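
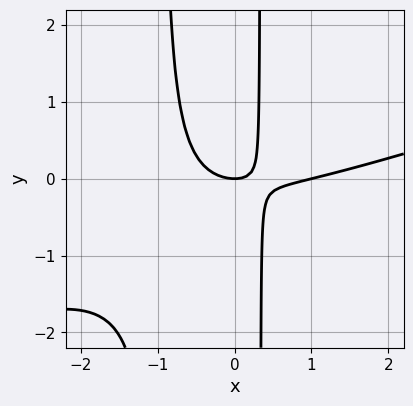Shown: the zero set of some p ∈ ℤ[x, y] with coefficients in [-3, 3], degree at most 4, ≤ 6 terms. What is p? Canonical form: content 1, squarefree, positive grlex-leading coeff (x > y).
x^3 - 3*x^2*y - x^2 - 2*x*y + y

First, degree: a generic line meets the curve in up to 3 points, so deg p = 3.
Then, against the integer gridlines: the x-axis gridline crossings are at x ∈ {0, 1}; one y-axis crossing is at y = 0.
Finally, assembling these constraints gives the stated polynomial.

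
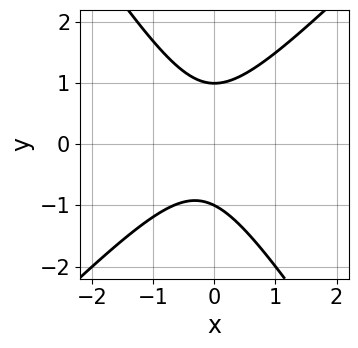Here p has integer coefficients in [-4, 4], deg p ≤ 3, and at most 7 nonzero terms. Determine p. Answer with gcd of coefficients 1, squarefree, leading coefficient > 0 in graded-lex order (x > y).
deg p = 2.
From the axis intercepts and sections: among the integer gridlines, it crosses the y-axis at y ∈ {-1, 1}; the curve avoids every integer x-axis point in the box.
The integer polynomial consistent with all of this is the stated p.

3*x^2 - x*y - 2*y^2 + x + 2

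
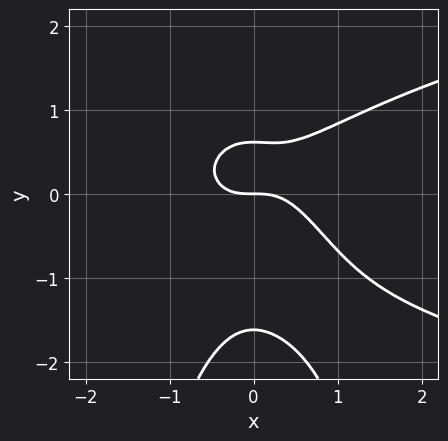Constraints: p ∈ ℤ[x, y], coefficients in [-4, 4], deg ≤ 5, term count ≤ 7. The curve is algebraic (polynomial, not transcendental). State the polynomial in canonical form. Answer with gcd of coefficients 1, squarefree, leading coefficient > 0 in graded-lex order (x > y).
1. deg p = 4. A generic line meets the curve in up to 4 points.
2. Observable constraints: one y-axis crossing is at y = 0; one x-axis crossing is at x = 0.
3. These observations pin down the coefficients.

3*x^2*y^2 - 3*x^3 + 2*y^3 + 2*y^2 - 2*y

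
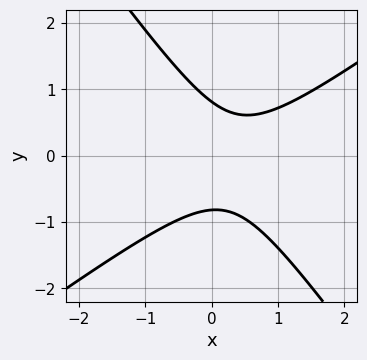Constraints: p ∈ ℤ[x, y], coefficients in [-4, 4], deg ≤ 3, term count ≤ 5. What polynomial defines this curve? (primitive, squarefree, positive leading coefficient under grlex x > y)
1. deg p = 2. A generic line meets the curve in up to 2 points.
2. From the visible intercepts: the curve avoids every integer x-axis point in the box.
3. Putting this together gives p.

3*x^2 - 2*x*y - 3*y^2 - 2*x + 2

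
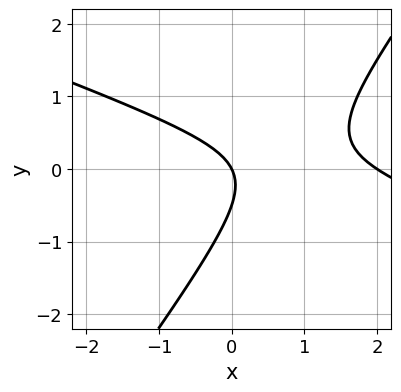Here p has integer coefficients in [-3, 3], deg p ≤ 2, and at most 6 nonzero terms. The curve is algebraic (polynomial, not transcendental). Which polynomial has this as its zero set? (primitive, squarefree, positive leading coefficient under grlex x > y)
First, the degree is 2 — a generic line meets the curve in up to 2 points.
Then, checking where it meets the axes: the x-axis gridline crossings are at x ∈ {0, 2}; one y-axis crossing is at y = 0.
Finally, together with the visible shape, these determine p as stated.

x^2 + 2*x*y - 2*y^2 - 2*x - y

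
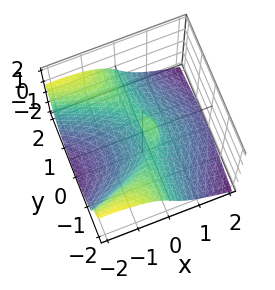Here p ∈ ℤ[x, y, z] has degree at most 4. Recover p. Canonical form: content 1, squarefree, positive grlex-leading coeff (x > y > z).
2*x*y^2 + y^2*z + 2*z^3 + 2*x^2 - x

First, deg p = 3.
Next, observable constraints: the visible y-axis segment lies entirely on the surface; it meets the z-axis at z = 0 (among the integer gridlines).
Finally, assembling these constraints gives the stated polynomial.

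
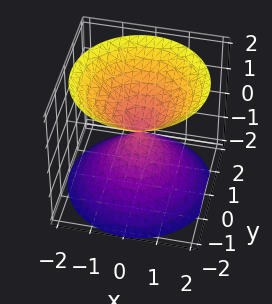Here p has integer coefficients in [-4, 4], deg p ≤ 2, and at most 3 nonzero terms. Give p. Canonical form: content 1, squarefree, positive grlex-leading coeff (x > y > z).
(a) I count 2 distinct pieces. Treating them together as one polynomial.
(b) Degree: a double cone through the origin; a quadric, so deg p = 2.
(c) By symmetry, the surface is invariant under rotation about z: p = q(x² + y², z); it's symmetric under z → −z, forcing even powers of z.
(d) From the visible intercepts: it crosses the z-axis at the gridline z = 0; it crosses the y-axis at the gridline y = 0; one x-axis crossing is at x = 0; a circular section at z = 1 has radius exactly 1.
(e) Putting this together gives p.

x^2 + y^2 - z^2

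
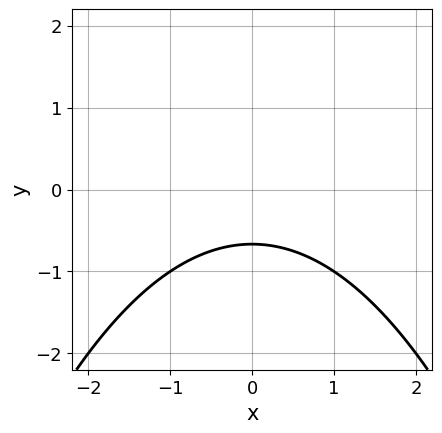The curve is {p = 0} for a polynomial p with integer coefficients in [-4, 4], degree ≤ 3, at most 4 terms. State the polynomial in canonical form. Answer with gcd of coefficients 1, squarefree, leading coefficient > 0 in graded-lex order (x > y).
1. Degree: the shape is more complex than any degree-1 curve, so deg p = 2.
2. Symmetries: it's symmetric under x → −x, forcing even powers of x.
3. From the visible intercepts: the curve avoids every integer x-axis point in the box.
4. The integer polynomial consistent with all of this is the stated p.

x^2 + 3*y + 2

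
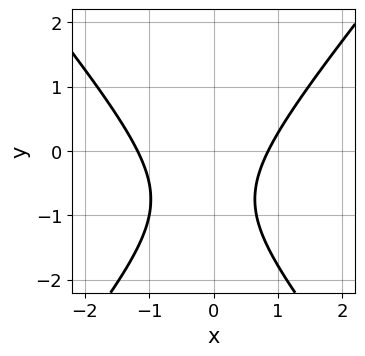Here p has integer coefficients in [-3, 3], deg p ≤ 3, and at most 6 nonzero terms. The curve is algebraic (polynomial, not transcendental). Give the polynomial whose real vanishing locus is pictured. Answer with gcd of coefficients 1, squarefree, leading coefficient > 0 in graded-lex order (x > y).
1. The degree is 2 — no degree-1 curve has this shape.
2. Observable constraints: the curve avoids every integer y-axis point in the box.
3. Putting this together gives p.

3*x^2 - 2*y^2 + x - 3*y - 3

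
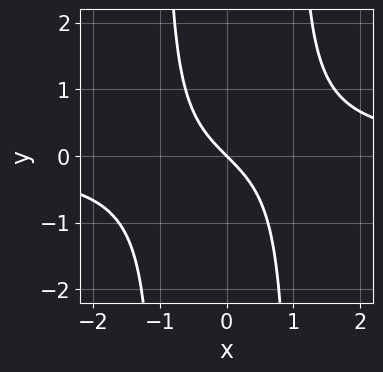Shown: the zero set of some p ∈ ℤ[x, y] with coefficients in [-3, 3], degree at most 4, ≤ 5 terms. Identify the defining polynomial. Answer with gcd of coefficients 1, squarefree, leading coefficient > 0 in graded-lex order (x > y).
First, degree: a generic line meets the curve in up to 3 points, so deg p = 3.
Next, observable constraints: it crosses the y-axis at the gridline y = 0; it meets the x-axis at x = 0 (among the integer gridlines).
Finally, the integer polynomial consistent with all of this is the stated p.

x^2*y - x - y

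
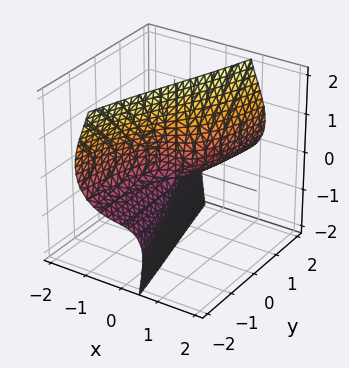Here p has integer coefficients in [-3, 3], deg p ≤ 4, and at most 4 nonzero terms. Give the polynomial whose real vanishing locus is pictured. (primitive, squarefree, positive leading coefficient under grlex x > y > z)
2*x^3 + 3*x*z^2 - 2*y*z - y

Degree: a generic line meets the surface in up to 3 points, so deg p = 3.
Observable constraints: it meets the x-axis at x = 0 (among the integer gridlines); every point of the z-axis in the box is on the surface.
Solving for integer coefficients yields p as stated.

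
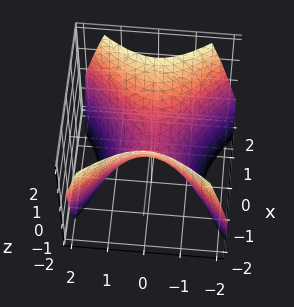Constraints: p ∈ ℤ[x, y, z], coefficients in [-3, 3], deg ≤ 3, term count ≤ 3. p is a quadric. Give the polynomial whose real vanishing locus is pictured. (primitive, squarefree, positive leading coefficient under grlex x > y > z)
(a) Degree: a hyperbolic paraboloid; a quadric, so deg p = 2.
(b) Symmetries: mirror symmetry x ↦ −x ⇒ only even powers of x; it's symmetric under y → −y, forcing even powers of y.
(c) Checking where it meets the axes: one y-axis crossing is at y = 0; it crosses the x-axis at the gridline x = 0; it meets the z-axis at z = 0 (among the integer gridlines).
(d) The integer polynomial consistent with all of this is the stated p.

x^2 - y^2 - z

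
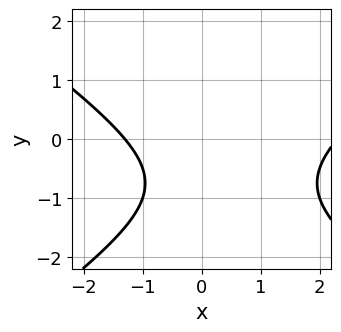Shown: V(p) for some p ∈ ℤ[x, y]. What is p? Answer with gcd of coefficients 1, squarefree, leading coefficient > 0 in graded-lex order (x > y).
x^2 - 2*y^2 - x - 3*y - 3

deg p = 2.
Against the integer gridlines: it misses every integer gridline on the y-axis.
The integer polynomial consistent with all of this is the stated p.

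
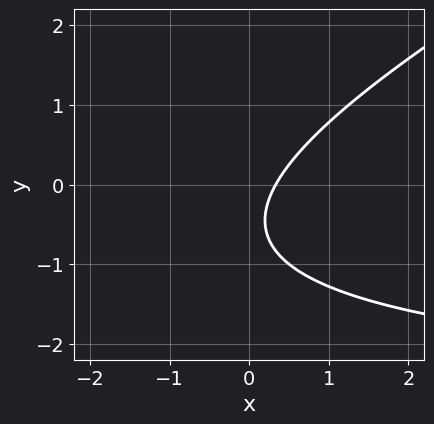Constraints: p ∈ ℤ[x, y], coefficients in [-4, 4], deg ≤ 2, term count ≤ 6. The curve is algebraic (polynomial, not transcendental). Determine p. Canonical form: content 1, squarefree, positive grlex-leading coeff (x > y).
deg p = 2. No degree-1 curve has this shape.
Observable constraints: it misses every integer gridline on the y-axis.
The integer polynomial consistent with all of this is the stated p.

x*y - 2*y^2 + 3*x - 2*y - 1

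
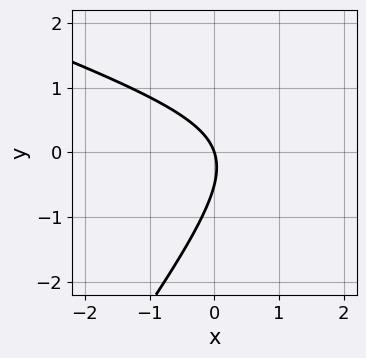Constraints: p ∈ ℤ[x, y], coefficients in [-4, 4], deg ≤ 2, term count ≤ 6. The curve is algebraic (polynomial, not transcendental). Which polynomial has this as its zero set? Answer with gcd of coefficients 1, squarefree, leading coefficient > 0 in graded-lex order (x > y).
x^2 + 2*x*y - 2*y^2 - 3*x - y

deg p = 2.
From the visible intercepts: it crosses the y-axis at the gridline y = 0; it meets the x-axis at x = 0 (among the integer gridlines).
These observations pin down the coefficients.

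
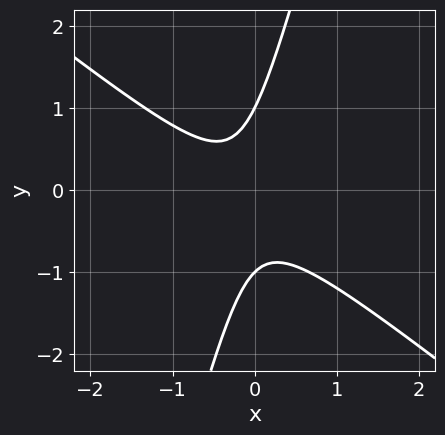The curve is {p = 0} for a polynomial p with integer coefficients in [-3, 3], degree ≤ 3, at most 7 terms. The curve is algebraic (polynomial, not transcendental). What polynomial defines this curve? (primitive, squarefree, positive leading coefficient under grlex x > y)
1. The degree is 2 — the shape is more complex than any degree-1 curve.
2. Reading off the gridlines: it misses every integer gridline on the x-axis; among the integer gridlines, it crosses the y-axis at y ∈ {-1, 1}.
3. Fitting integer coefficients to these (and the overall shape) gives p.

3*x^2 + 3*x*y - y^2 + x + 1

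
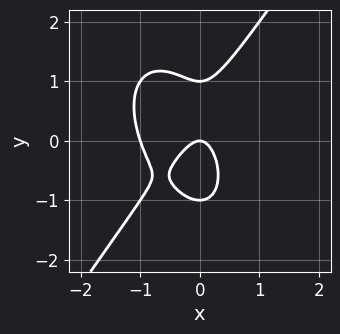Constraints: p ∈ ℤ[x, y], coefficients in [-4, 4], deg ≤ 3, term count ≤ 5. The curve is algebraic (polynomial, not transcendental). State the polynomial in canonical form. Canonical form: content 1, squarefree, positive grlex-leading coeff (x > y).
3*x^3 - y^3 + 3*x^2 + y

1. The degree is 3 — the shape is more complex than any degree-2 curve.
2. Reading off the gridlines: the y-axis gridline crossings are at y ∈ {-1, 0, 1}; the x-axis gridline crossings are at x ∈ {-1, 0}.
3. Fitting integer coefficients to these (and the overall shape) gives p.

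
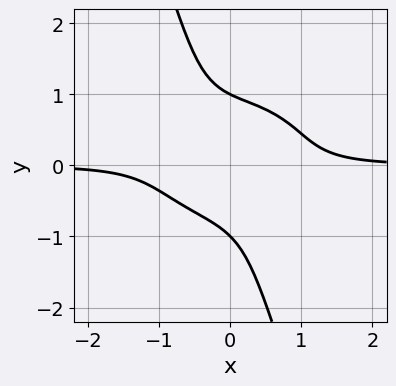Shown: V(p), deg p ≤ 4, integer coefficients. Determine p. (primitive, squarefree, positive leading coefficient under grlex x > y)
2*x^3*y + 3*x*y^3 + y^4 - x*y^2 - 1

First, the degree is 4 — the shape is more complex than any degree-3 curve.
Next, checking where it meets the axes: it misses every integer gridline on the x-axis; the y-axis gridline crossings are at y ∈ {-1, 1}.
Finally, solving for integer coefficients yields p as stated.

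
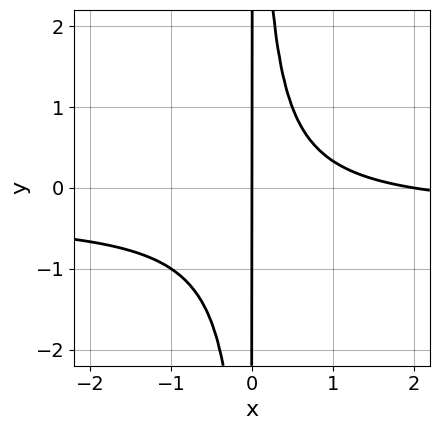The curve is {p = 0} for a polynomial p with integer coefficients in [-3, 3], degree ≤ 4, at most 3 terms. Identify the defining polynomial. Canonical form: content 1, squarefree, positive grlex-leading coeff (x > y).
3*x^2*y + x^2 - 2*x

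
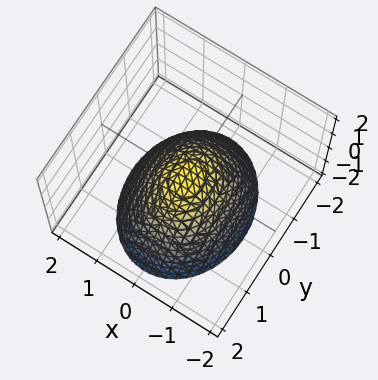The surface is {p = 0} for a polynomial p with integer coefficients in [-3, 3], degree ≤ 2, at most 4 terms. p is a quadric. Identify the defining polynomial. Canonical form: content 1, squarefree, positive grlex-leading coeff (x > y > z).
3*x^2 + 2*y^2 + 3*z

1. The degree is 2 — a single bowl opening along one axis; a quadric.
2. Symmetries: the y ↦ −y reflection is a symmetry, so y appears only in even powers; it's symmetric under x → −x, forcing even powers of x.
3. From the axis intercepts and sections: it crosses the y-axis at the gridline y = 0; one z-axis crossing is at z = 0; one x-axis crossing is at x = 0.
4. The integer polynomial consistent with all of this is the stated p.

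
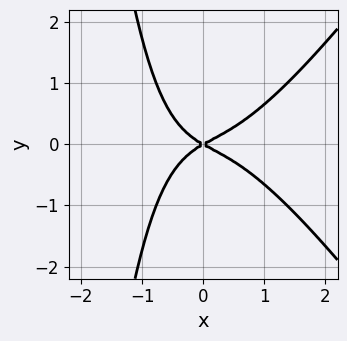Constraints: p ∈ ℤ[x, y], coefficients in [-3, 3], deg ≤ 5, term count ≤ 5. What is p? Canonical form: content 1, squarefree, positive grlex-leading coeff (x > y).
Degree: the shape is more complex than any degree-3 curve, so deg p = 4.
Symmetries: mirror symmetry y ↦ −y ⇒ only even powers of y.
Against the integer gridlines: it crosses the x-axis at the gridline x = 0; it meets the y-axis at y = 0 (among the integer gridlines).
Assembling these constraints gives the stated polynomial.

2*x^4 - x^2*y^2 - 3*x*y^2 + x^2 - 3*y^2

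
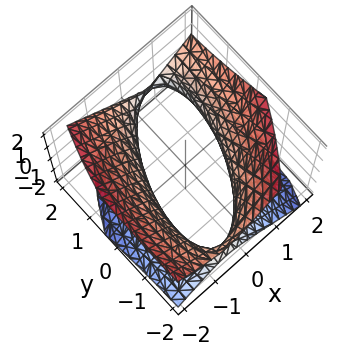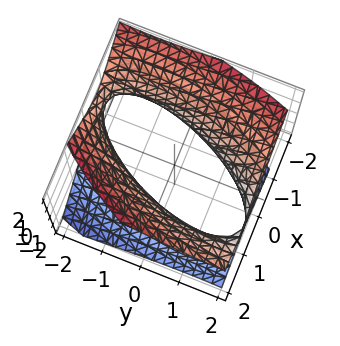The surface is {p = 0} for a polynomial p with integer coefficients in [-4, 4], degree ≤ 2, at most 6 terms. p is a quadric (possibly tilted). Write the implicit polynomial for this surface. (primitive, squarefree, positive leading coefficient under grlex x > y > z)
3*x^2 - 2*x*y + y^2 - y*z - 3*z^2 - 3

First, degree: no degree-1 surface has this shape, so deg p = 2.
Next, against the integer gridlines: among the integer gridlines, it crosses the x-axis at x ∈ {-1, 1}; it misses every integer gridline on the z-axis.
Finally, fitting integer coefficients to these (and the overall shape) gives p.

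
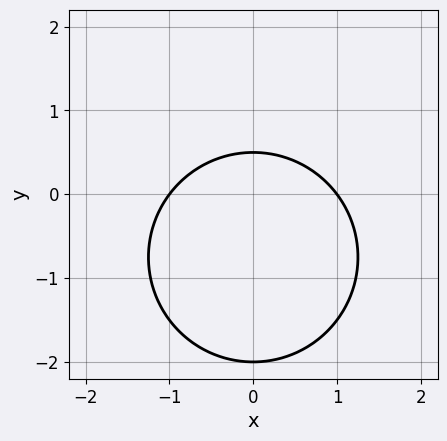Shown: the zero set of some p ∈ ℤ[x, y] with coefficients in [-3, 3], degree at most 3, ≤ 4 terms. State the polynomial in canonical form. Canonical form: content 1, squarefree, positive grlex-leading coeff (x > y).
2*x^2 + 2*y^2 + 3*y - 2

First, deg p = 2.
Then, symmetries: mirror symmetry x ↦ −x ⇒ only even powers of x.
Then, reading off the gridlines: it crosses the y-axis at the gridline y = -2; the x-axis gridline crossings are at x ∈ {-1, 1}.
Finally, putting this together gives p.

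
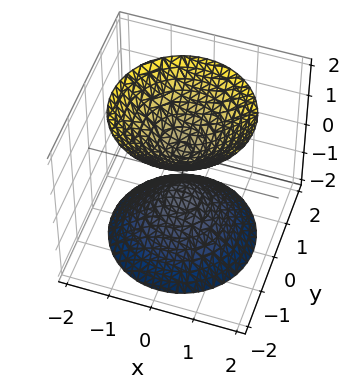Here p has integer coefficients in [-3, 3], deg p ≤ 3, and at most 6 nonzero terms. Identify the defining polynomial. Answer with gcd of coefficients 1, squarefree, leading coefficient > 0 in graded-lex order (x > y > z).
3*x^2 + 3*y^2 - 2*z^2 + 1

First, the picture has 2 separate pieces. They look like related sheets of one shape, so recover p as a whole.
Next, degree: no degree-1 surface has this shape, so deg p = 2.
Next, by symmetry, the surface is invariant under rotation about z: p = q(x² + y², z).
Then, reading off the gridlines: no y-intercept at any integer in the box; it misses every integer gridline on the x-axis; a circular section at z = 1 has radius between 0 and 1.
Finally, putting this together gives p.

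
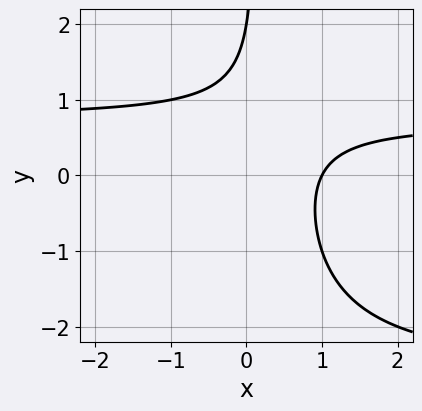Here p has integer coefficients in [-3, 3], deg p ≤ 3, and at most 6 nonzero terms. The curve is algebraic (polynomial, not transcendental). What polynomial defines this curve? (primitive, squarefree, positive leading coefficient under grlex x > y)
x*y^2 + 2*x*y - 2*x - y + 2

The degree is 3 — the shape is more complex than any degree-2 curve.
Reading off the gridlines: it meets the y-axis at y = 2 (among the integer gridlines); one x-axis crossing is at x = 1.
Together with the visible shape, these determine p as stated.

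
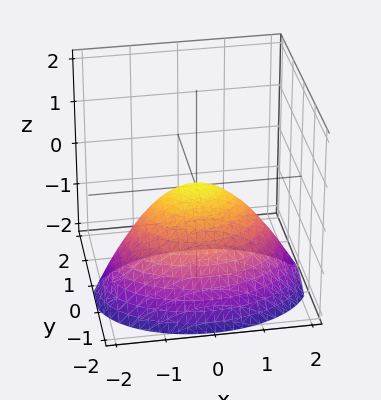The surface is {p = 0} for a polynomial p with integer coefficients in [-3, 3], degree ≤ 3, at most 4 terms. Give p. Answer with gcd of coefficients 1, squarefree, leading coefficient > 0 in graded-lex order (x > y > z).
First, degree: the shape is more complex than any degree-1 surface, so deg p = 2.
Next, from the visible intercepts: it meets the y-axis at y = 0 (among the integer gridlines); it meets the z-axis at z = 0 (among the integer gridlines); one x-axis crossing is at x = 0.
Finally, matching integer coefficients to the picture gives p.

x^2 + 2*y^2 - y*z + 2*z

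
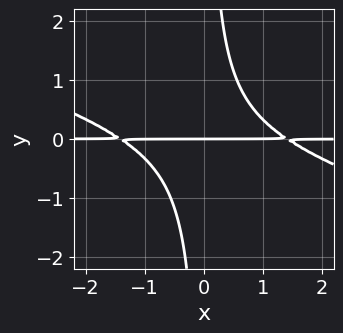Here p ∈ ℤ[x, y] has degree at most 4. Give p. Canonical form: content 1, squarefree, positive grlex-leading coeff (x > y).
x^2*y + 3*x*y^2 - 2*y

First, the degree is 3 — a generic line meets the curve in up to 3 points.
Then, from the axis intercepts and sections: one y-axis crossing is at y = 0; every point of the x-axis in the box is on the curve.
Finally, fitting integer coefficients to these (and the overall shape) gives p.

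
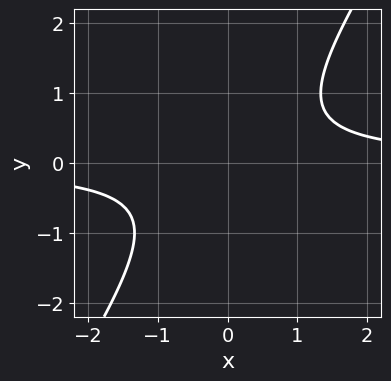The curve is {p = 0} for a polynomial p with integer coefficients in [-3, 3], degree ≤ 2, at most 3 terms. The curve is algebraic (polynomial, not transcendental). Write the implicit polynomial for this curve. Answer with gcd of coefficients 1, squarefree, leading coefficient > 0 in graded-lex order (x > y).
3*x*y - 2*y^2 - 2

(a) Degree: a generic line meets the curve in up to 2 points, so deg p = 2.
(b) Checking where it meets the axes: no x-intercept at any integer in the box; no y-intercept at any integer in the box.
(c) These observations pin down the coefficients.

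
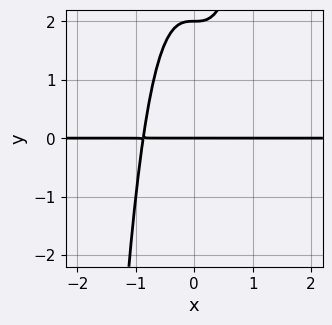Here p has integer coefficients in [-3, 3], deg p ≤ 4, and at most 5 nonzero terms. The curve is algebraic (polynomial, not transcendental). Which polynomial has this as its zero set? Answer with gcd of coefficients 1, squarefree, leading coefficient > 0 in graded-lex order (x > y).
3*x^3*y - y^2 + 2*y

(a) Degree: the shape is more complex than any degree-3 curve, so deg p = 4.
(b) From the axis intercepts and sections: the visible x-axis segment lies entirely on the curve; the y-axis gridline crossings are at y ∈ {0, 2}.
(c) These observations pin down the coefficients.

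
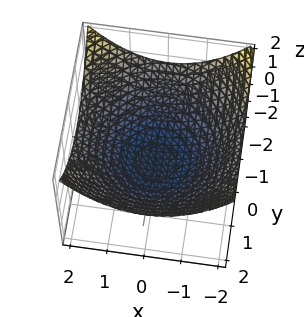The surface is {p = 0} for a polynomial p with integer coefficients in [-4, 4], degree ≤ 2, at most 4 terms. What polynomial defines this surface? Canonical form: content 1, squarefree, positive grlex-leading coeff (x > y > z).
(a) deg p = 2. No degree-1 surface has this shape.
(b) Symmetries: rotational symmetry about the z-axis ⇒ p depends on x, y only through x² + y².
(c) Checking where it meets the axes: a circular section at z = 0 has radius between 1 and 2; it meets the z-axis at z = -1 (among the integer gridlines).
(d) Fitting integer coefficients to these (and the overall shape) gives p.

x^2 + y^2 - 3*z - 3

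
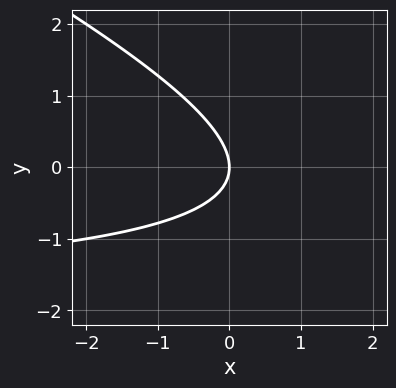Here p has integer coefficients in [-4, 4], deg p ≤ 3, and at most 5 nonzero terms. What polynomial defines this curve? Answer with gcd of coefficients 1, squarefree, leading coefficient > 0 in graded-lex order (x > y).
Degree: no degree-1 curve has this shape, so deg p = 2.
Reading off the gridlines: it crosses the y-axis at the gridline y = 0; it crosses the x-axis at the gridline x = 0.
Fitting integer coefficients to these (and the overall shape) gives p.

x*y + 2*y^2 + 2*x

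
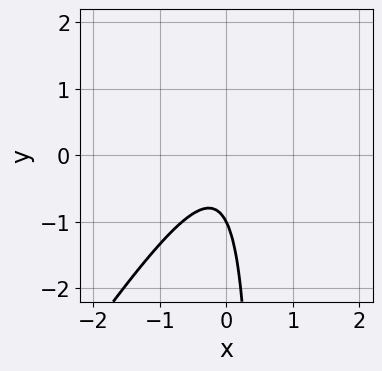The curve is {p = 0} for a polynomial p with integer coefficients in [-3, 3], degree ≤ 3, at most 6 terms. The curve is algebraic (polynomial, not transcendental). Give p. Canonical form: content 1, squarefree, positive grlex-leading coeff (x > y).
1. The degree is 2 — no degree-1 curve has this shape.
2. From the visible intercepts: no x-intercept at any integer in the box; one y-axis crossing is at y = -1.
3. The integer polynomial consistent with all of this is the stated p.

3*x^2 - 2*x*y + y + 1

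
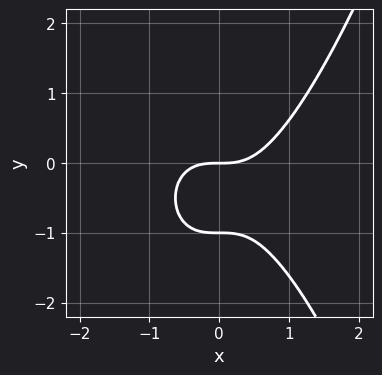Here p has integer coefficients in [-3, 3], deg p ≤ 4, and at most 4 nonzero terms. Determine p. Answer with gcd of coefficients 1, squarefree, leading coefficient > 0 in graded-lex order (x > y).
x^3 - y^2 - y

1. The degree is 3 — no degree-2 curve has this shape.
2. From the axis intercepts and sections: the y-axis gridline crossings are at y ∈ {-1, 0}; it crosses the x-axis at the gridline x = 0.
3. Together with the visible shape, these determine p as stated.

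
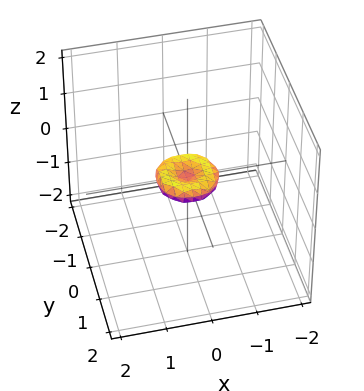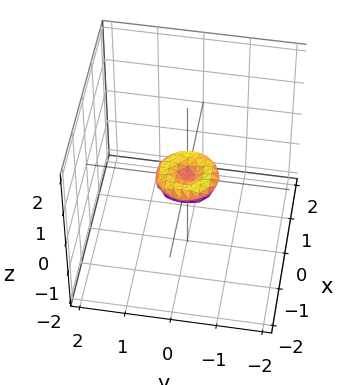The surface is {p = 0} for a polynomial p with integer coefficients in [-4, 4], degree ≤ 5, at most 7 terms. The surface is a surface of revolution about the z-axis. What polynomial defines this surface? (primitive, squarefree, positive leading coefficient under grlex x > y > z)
2*x^4 + 4*x^2*y^2 + 2*y^4 - x^2 - y^2 + 3*z^2

deg p = 4. The shape is more complex than any degree-3 surface.
Symmetries: rotational symmetry about the z-axis ⇒ p depends on x, y only through x² + y².
Reading off the gridlines: it crosses the z-axis at the gridline z = 0; a circular section at z = 0 has radius between 0 and 1; it crosses the y-axis at the gridline y = 0; it crosses the x-axis at the gridline x = 0.
Solving for integer coefficients yields p as stated.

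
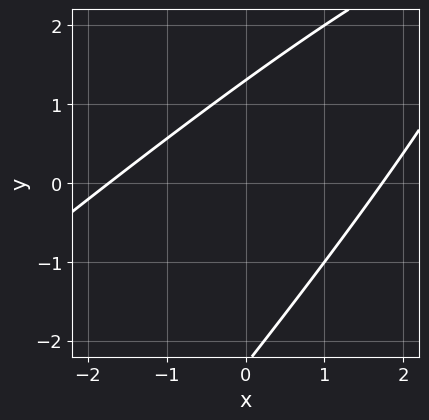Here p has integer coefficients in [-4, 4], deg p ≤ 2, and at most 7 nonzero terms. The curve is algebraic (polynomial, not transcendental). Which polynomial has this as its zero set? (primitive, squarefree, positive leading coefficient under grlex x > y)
x^2 - 2*x*y + y^2 + y - 3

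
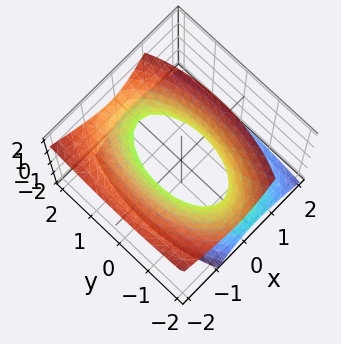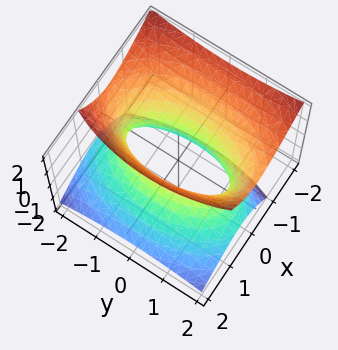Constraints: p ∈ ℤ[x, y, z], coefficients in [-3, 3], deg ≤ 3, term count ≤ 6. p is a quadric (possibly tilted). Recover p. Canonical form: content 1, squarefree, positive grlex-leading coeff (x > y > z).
3*x^2 + 2*x*z + y^2 - 2*z^2 - 2

Degree: no degree-1 surface has this shape, so deg p = 2.
Checking where it meets the axes: no z-intercept at any integer in the box.
Solving for integer coefficients yields p as stated.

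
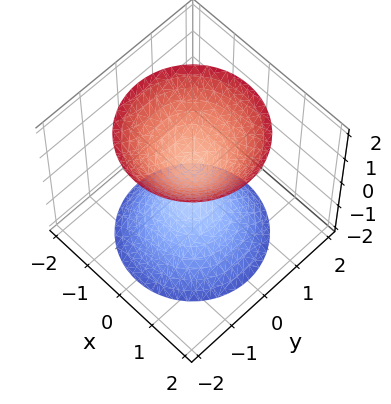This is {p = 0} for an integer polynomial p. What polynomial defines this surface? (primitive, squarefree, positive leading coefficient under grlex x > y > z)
3*x^2 + 3*y^2 - 2*z^2 + 1

First, the picture has 2 separate pieces. They look like related sheets of one shape, so recover p as a whole.
Then, deg p = 2. No degree-1 surface has this shape.
Next, symmetries: the surface is invariant under rotation about z: p = q(x² + y², z).
Next, checking where it meets the axes: a circular section at z = -1 has radius between 0 and 1; no x-intercept at any integer in the box; no y-intercept at any integer in the box.
Finally, solving for integer coefficients yields p as stated.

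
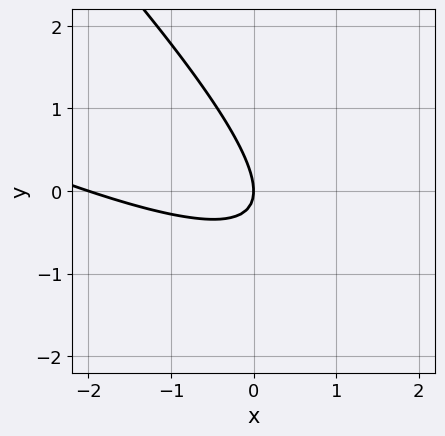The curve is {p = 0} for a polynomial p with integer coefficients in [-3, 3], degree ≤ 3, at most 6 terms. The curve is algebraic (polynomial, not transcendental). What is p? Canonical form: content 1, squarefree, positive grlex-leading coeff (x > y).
x^2 + 3*x*y + 2*y^2 + 2*x

Degree: no degree-1 curve has this shape, so deg p = 2.
Against the integer gridlines: it meets the y-axis at y = 0 (among the integer gridlines); among the integer gridlines, it crosses the x-axis at x ∈ {-2, 0}.
Fitting integer coefficients to these (and the overall shape) gives p.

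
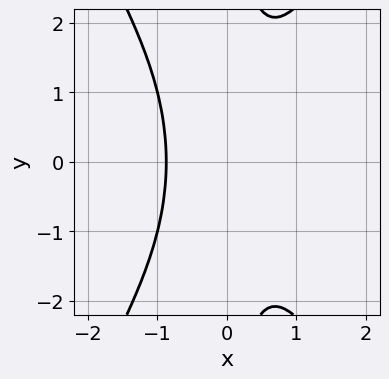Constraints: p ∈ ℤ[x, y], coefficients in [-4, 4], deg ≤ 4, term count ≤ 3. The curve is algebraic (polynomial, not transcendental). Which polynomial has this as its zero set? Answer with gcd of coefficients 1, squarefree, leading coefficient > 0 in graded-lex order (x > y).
1. deg p = 3. The shape is more complex than any degree-2 curve.
2. Symmetries: the y ↦ −y reflection is a symmetry, so y appears only in even powers.
3. From the visible intercepts: it misses every integer gridline on the y-axis.
4. Putting this together gives p.

3*x^3 - x*y^2 + 2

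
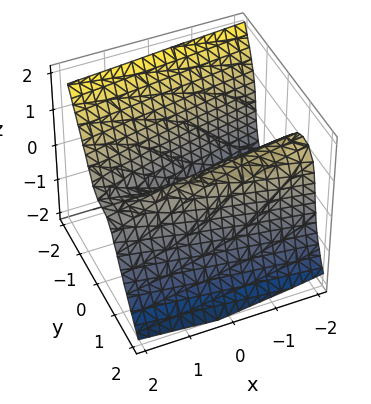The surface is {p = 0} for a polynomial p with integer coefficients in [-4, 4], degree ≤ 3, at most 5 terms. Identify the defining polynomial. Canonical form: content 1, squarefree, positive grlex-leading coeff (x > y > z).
2*y^3 + z^3 + x*y - 2*y + z

1. deg p = 3.
2. Checking where it meets the axes: the y-axis gridline crossings are at y ∈ {-1, 0, 1}; the visible x-axis segment lies entirely on the surface; it meets the z-axis at z = 0 (among the integer gridlines).
3. Matching integer coefficients to the picture gives p.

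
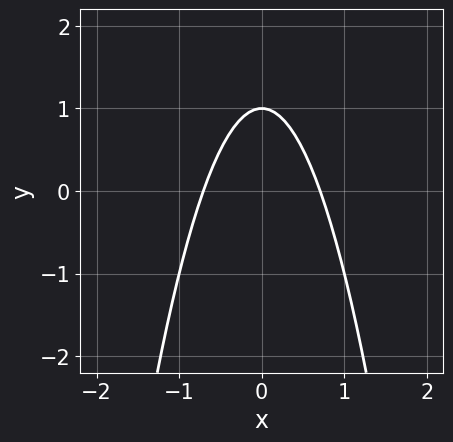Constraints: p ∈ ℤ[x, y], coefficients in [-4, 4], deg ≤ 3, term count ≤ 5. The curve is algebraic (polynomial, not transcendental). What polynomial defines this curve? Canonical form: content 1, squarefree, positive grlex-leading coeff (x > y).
2*x^2 + y - 1

(a) Degree: a generic line meets the curve in up to 2 points, so deg p = 2.
(b) Symmetries: mirror symmetry x ↦ −x ⇒ only even powers of x.
(c) From the axis intercepts and sections: it crosses the y-axis at the gridline y = 1.
(d) Matching integer coefficients to the picture gives p.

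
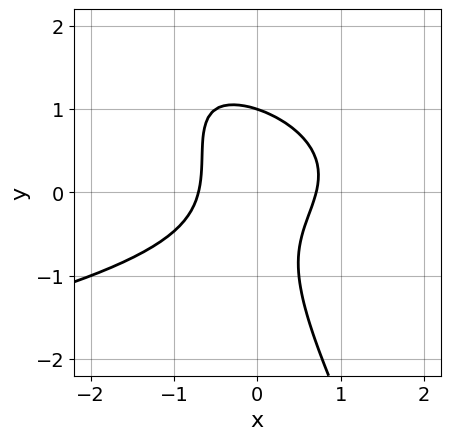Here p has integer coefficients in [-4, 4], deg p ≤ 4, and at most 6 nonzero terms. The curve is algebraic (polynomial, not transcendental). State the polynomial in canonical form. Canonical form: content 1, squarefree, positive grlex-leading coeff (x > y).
(a) Degree: the shape is more complex than any degree-2 curve, so deg p = 3.
(b) Against the integer gridlines: it crosses the y-axis at the gridline y = 1.
(c) Assembling these constraints gives the stated polynomial.

2*x*y^2 + y^3 + 2*x^2 - x*y - 1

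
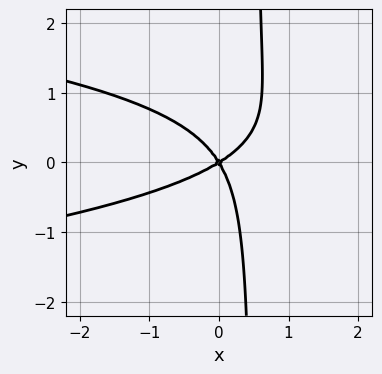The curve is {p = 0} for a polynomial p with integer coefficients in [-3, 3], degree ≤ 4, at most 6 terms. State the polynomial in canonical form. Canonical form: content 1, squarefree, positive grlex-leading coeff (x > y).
First, deg p = 3.
Next, checking where it meets the axes: one x-axis crossing is at x = 0; it meets the y-axis at y = 0 (among the integer gridlines).
Finally, solving for integer coefficients yields p as stated.

2*x*y^2 + x^2 - x*y - y^2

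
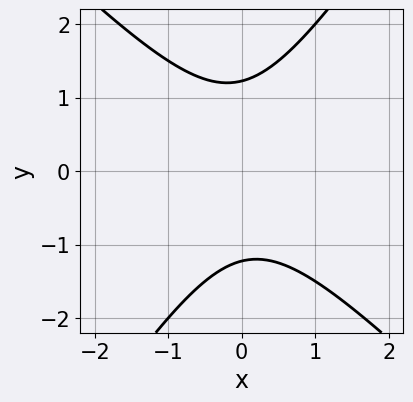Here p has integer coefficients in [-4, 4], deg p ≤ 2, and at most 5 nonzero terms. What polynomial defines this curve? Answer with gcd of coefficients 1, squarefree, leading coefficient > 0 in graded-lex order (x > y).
deg p = 2. A generic line meets the curve in up to 2 points.
Reading off the gridlines: the curve avoids every integer x-axis point in the box.
Solving for integer coefficients yields p as stated.

3*x^2 + x*y - 2*y^2 + 3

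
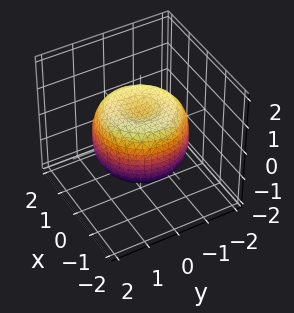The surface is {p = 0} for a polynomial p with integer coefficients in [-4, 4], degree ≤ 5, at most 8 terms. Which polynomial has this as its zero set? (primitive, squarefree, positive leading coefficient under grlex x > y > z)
(a) The degree is 4 — no degree-3 surface has this shape.
(b) Symmetries: the surface is invariant under rotation about z: p = q(x² + y², z).
(c) Against the integer gridlines: a circular section at z = 1 has radius between 0 and 1.
(d) Solving for integer coefficients yields p as stated.

2*x^4 + 4*x^2*y^2 + 2*y^4 - 3*x^2 - 3*y^2 + 3*z^2 - 2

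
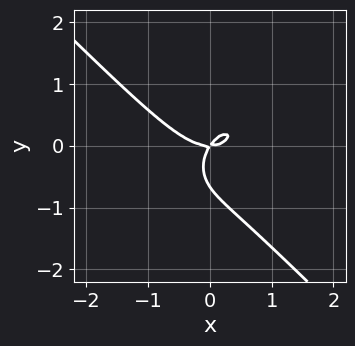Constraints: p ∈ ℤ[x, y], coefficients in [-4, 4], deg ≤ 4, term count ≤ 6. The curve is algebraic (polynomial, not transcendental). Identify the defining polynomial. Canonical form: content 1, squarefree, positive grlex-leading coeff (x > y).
3*x^3 + 3*y^3 - 3*x*y + 2*y^2

First, degree: a generic line meets the curve in up to 3 points, so deg p = 3.
Next, from the axis intercepts and sections: it crosses the x-axis at the gridline x = 0; it meets the y-axis at y = 0 (among the integer gridlines).
Finally, matching integer coefficients to the picture gives p.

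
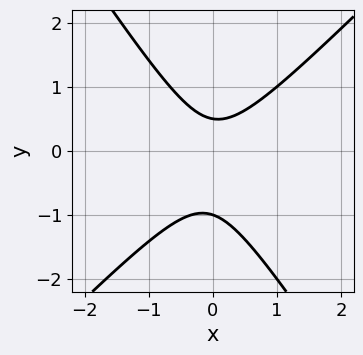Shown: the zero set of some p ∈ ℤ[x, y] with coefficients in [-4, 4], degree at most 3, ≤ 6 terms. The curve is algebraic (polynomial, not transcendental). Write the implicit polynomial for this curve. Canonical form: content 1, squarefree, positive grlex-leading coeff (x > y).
1. Degree: the shape is more complex than any degree-1 curve, so deg p = 2.
2. Checking where it meets the axes: it meets the y-axis at y = -1 (among the integer gridlines); it misses every integer gridline on the x-axis.
3. The integer polynomial consistent with all of this is the stated p.

3*x^2 - x*y - 2*y^2 - y + 1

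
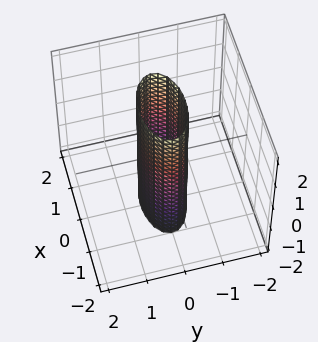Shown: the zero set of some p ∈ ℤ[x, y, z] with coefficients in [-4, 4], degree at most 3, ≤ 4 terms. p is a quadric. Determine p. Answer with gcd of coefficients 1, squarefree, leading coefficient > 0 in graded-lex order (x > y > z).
x^2 + 3*y^2 - 1

Degree: a cylinder; a quadric, so deg p = 2.
Symmetries: the z ↦ −z reflection is a symmetry, so z appears only in even powers; the x ↦ −x reflection is a symmetry, so x appears only in even powers; the y ↦ −y reflection is a symmetry, so y appears only in even powers.
From the visible intercepts: the x-axis gridline crossings are at x ∈ {-1, 1}; no z-intercept at any integer in the box.
Together with the visible shape, these determine p as stated.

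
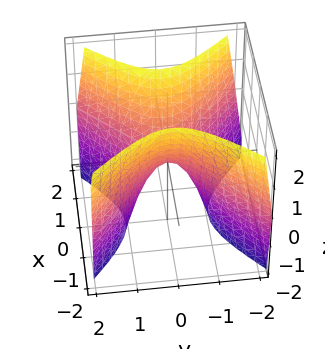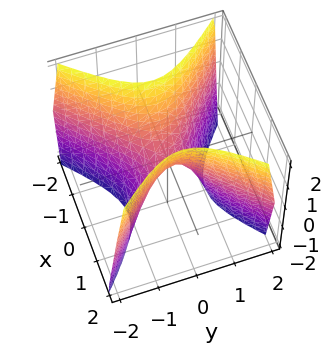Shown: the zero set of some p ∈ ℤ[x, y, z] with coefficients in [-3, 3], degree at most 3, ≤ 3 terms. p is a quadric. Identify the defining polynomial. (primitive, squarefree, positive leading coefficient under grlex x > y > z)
(a) Degree: a hyperbolic paraboloid; a quadric, so deg p = 2.
(b) Symmetries: mirror symmetry y ↦ −y ⇒ only even powers of y; the x ↦ −x reflection is a symmetry, so x appears only in even powers.
(c) From the visible intercepts: it meets the z-axis at z = 0 (among the integer gridlines); it crosses the y-axis at the gridline y = 0; one x-axis crossing is at x = 0.
(d) The integer polynomial consistent with all of this is the stated p.

2*x^2 - 2*y^2 - z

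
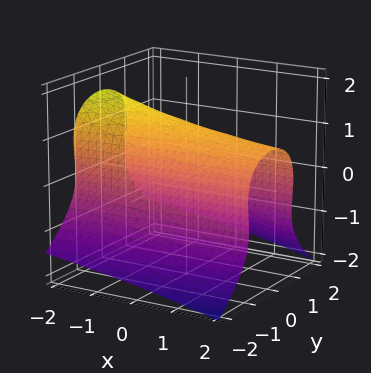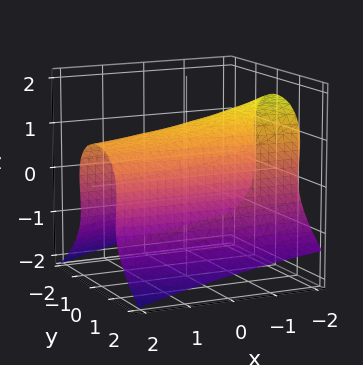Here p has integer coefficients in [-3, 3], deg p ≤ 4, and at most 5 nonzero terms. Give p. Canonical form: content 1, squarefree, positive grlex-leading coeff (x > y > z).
x*z^2 + 2*z^3 + 3*y^2 - 3

1. Degree: no degree-2 surface has this shape, so deg p = 3.
2. Checking where it meets the axes: the y-axis gridline crossings are at y ∈ {-1, 1}; the surface avoids every integer x-axis point in the box.
3. Solving for integer coefficients yields p as stated.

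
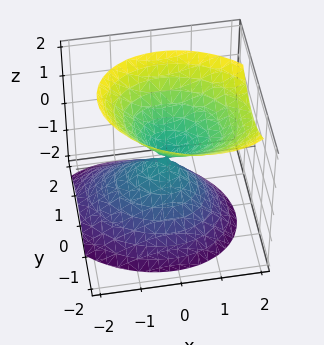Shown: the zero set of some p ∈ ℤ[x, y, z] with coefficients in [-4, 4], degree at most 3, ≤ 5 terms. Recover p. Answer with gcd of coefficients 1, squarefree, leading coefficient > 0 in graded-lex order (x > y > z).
2*x^2 + x*y - x*z + 3*y^2 - 2*z^2

1. There are 2 components. They look like related sheets of one shape, so recover p as a whole.
2. deg p = 2. The shape is more complex than any degree-1 surface.
3. Reading off the gridlines: it meets the y-axis at y = 0 (among the integer gridlines); one z-axis crossing is at z = 0; it crosses the x-axis at the gridline x = 0.
4. Together with the visible shape, these determine p as stated.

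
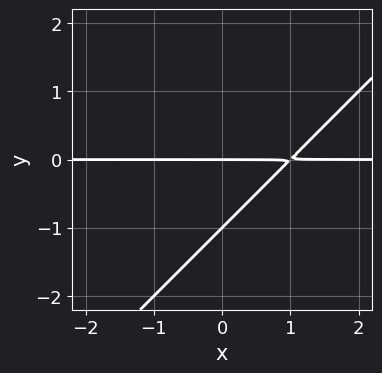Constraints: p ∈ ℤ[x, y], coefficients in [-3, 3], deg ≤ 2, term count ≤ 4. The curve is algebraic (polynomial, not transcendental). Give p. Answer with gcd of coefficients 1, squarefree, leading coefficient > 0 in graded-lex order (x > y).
x*y - y^2 - y

(a) The degree is 2 — a generic line meets the curve in up to 2 points.
(b) Observable constraints: every point of the x-axis in the box is on the curve; among the integer gridlines, it crosses the y-axis at y ∈ {-1, 0}.
(c) These observations pin down the coefficients.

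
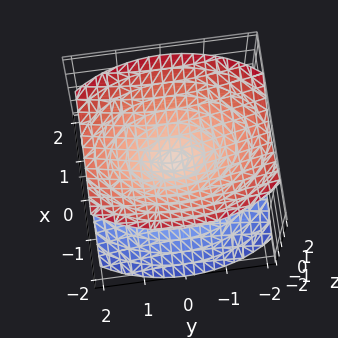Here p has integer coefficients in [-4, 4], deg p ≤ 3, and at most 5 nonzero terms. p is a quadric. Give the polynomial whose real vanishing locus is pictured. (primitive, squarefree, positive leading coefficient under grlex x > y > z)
2*x^2 + y^2 - 2*z^2

(a) There are 2 components.
(b) deg p = 2.
(c) Symmetries: the z ↦ −z reflection is a symmetry, so z appears only in even powers; mirror symmetry x ↦ −x ⇒ only even powers of x; it's symmetric under y → −y, forcing even powers of y.
(d) Observable constraints: it crosses the y-axis at the gridline y = 0; it crosses the z-axis at the gridline z = 0; it meets the x-axis at x = 0 (among the integer gridlines).
(e) Putting this together gives p.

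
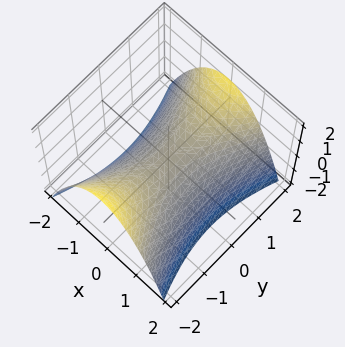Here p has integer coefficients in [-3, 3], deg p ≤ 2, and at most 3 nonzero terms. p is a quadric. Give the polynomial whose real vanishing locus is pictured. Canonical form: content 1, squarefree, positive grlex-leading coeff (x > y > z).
3*x^2 - y^2 + 3*z

First, degree: a saddle surface; a quadric, so deg p = 2.
Next, symmetries: mirror symmetry y ↦ −y ⇒ only even powers of y; the x ↦ −x reflection is a symmetry, so x appears only in even powers.
Next, from the axis intercepts and sections: it crosses the y-axis at the gridline y = 0; it meets the z-axis at z = 0 (among the integer gridlines).
Finally, matching integer coefficients to the picture gives p.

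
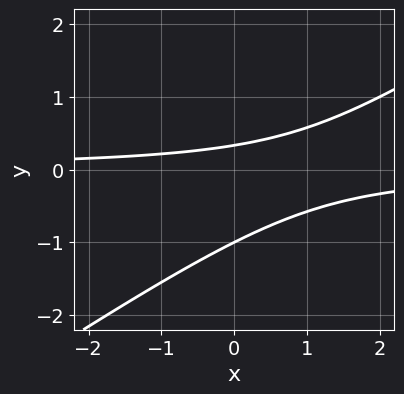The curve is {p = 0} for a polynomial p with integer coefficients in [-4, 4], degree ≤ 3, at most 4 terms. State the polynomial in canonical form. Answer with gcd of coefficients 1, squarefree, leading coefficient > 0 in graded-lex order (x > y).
1. The degree is 2 — no degree-1 curve has this shape.
2. Reading off the gridlines: no x-intercept at any integer in the box; one y-axis crossing is at y = -1.
3. Together with the visible shape, these determine p as stated.

2*x*y - 3*y^2 - 2*y + 1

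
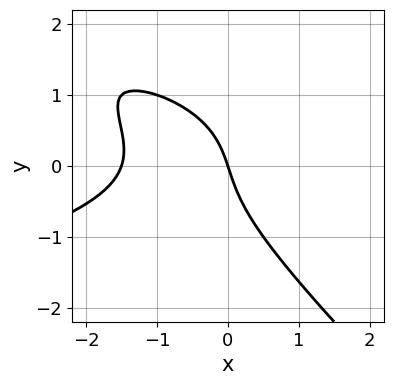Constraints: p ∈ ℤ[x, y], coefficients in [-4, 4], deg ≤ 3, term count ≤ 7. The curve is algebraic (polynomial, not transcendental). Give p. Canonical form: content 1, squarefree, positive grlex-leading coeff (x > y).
2*x*y^2 + 2*y^3 + 2*x^2 + 3*x + y

(a) The degree is 3 — a generic line meets the curve in up to 3 points.
(b) Reading off the gridlines: it crosses the y-axis at the gridline y = 0; it meets the x-axis at x = 0 (among the integer gridlines).
(c) Matching integer coefficients to the picture gives p.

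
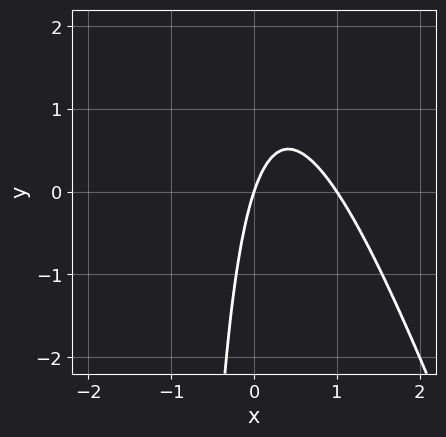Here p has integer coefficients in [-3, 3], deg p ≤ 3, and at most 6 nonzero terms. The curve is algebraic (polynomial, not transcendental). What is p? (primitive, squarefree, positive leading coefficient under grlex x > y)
First, deg p = 2.
Next, observable constraints: it meets the y-axis at y = 0 (among the integer gridlines); the x-axis gridline crossings are at x ∈ {0, 1}.
Finally, fitting integer coefficients to these (and the overall shape) gives p.

3*x^2 + x*y - 3*x + y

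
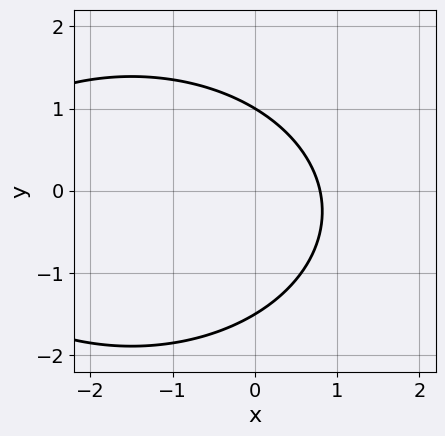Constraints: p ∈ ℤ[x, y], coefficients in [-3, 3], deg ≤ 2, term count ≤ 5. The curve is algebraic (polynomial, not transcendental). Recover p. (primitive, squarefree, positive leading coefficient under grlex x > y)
x^2 + 2*y^2 + 3*x + y - 3

First, deg p = 2. A generic line meets the curve in up to 2 points.
Then, checking where it meets the axes: it meets the y-axis at y = 1 (among the integer gridlines).
Finally, putting this together gives p.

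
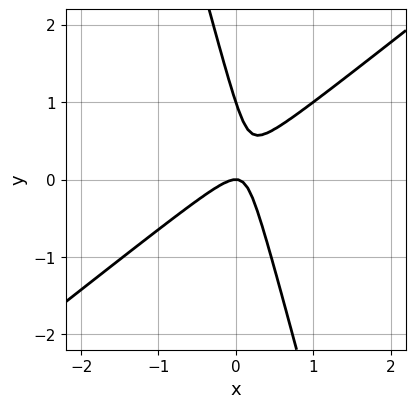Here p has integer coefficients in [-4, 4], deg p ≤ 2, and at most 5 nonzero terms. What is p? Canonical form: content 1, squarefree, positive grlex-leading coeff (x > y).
3*x^2 - 3*x*y - y^2 + y

First, degree: a generic line meets the curve in up to 2 points, so deg p = 2.
Next, checking where it meets the axes: the y-axis gridline crossings are at y ∈ {0, 1}; it meets the x-axis at x = 0 (among the integer gridlines).
Finally, these observations pin down the coefficients.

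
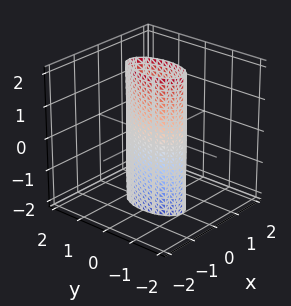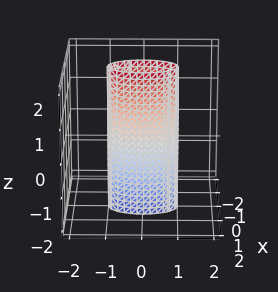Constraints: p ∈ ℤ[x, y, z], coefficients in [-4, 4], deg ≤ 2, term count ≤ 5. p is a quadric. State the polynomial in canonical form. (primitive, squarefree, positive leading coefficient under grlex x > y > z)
1. deg p = 2. Constant cross-section along one axis; a quadric.
2. Symmetries: it's symmetric under y → −y, forcing even powers of y; mirror symmetry x ↦ −x ⇒ only even powers of x; mirror symmetry z ↦ −z ⇒ only even powers of z.
3. From the visible intercepts: no z-intercept at any integer in the box; among the integer gridlines, it crosses the y-axis at y ∈ {-1, 1}.
4. Matching integer coefficients to the picture gives p.

3*x^2 + y^2 - 1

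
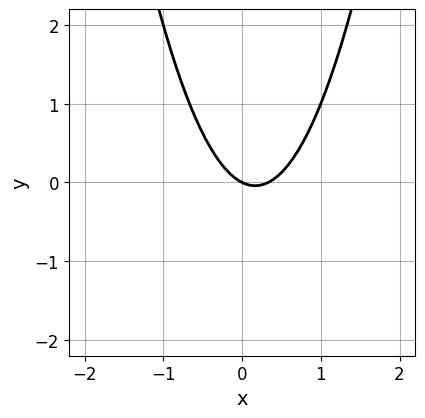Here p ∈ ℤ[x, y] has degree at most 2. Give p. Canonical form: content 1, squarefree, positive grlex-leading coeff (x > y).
3*x^2 - x - 2*y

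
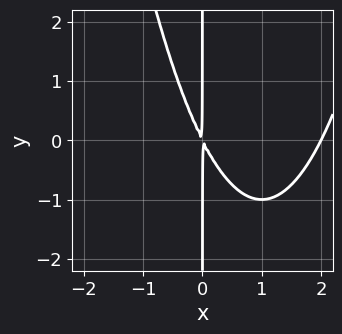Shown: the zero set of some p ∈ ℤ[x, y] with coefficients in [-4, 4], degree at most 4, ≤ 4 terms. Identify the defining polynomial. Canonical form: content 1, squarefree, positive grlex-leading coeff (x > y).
(a) The degree is 3 — a generic line meets the curve in up to 3 points.
(b) Reading off the gridlines: every point of the y-axis in the box is on the curve; one x-axis crossing is at x = 2.
(c) Together with the visible shape, these determine p as stated.

x^3 - 2*x^2 - x*y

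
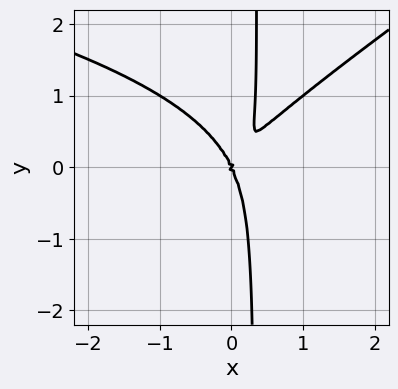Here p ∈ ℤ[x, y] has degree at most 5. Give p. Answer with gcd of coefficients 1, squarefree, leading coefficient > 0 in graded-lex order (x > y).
2*x^2*y^2 - 3*x*y^3 + 3*x^3 - 3*x^2*y + y^3

1. The degree is 4 — no degree-3 curve has this shape.
2. Reading off the gridlines: it meets the x-axis at x = 0 (among the integer gridlines); it crosses the y-axis at the gridline y = 0.
3. The integer polynomial consistent with all of this is the stated p.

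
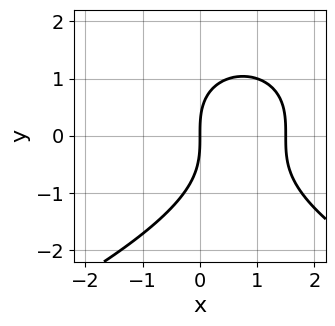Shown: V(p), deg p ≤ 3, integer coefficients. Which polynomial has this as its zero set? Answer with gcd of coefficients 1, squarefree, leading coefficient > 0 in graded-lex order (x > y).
1. deg p = 3.
2. Against the integer gridlines: it crosses the x-axis at the gridline x = 0; one y-axis crossing is at y = 0.
3. The integer polynomial consistent with all of this is the stated p.

y^3 + 2*x^2 - 3*x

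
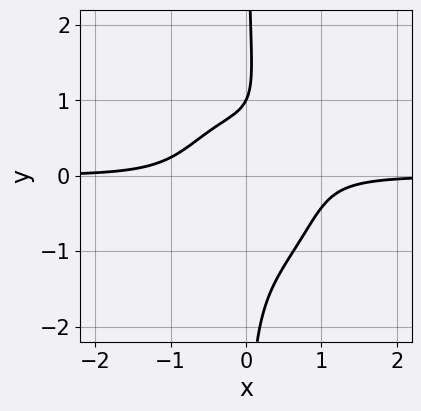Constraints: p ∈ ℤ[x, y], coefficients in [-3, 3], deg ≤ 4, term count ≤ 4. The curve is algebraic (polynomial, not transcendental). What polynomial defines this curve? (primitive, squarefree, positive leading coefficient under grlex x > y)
1. deg p = 4.
2. Against the integer gridlines: it meets the y-axis at y = 1 (among the integer gridlines); it misses every integer gridline on the x-axis.
3. Putting this together gives p.

3*x^3*y + 2*x*y^3 - y + 1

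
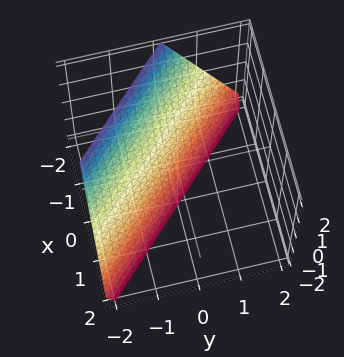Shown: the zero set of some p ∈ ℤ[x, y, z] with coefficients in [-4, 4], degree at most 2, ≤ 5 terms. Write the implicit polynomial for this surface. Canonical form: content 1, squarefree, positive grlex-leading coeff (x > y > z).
2*x + 2*y + z + 2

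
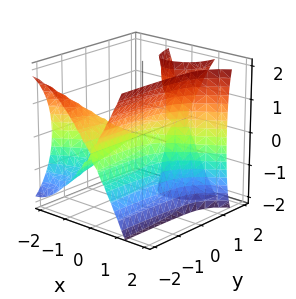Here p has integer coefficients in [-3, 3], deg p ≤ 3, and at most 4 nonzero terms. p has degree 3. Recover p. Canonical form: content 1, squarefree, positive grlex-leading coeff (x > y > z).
2*x^3 - 3*x^2*y + y*z^2 - z^2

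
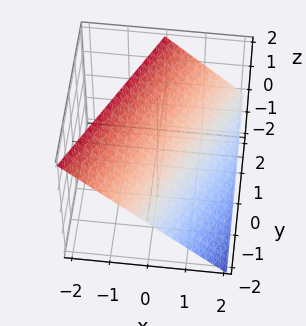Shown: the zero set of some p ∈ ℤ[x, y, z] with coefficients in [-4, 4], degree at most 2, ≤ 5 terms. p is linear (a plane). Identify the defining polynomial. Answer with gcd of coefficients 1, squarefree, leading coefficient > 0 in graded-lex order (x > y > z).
2*x - y + 2*z - 2

1. The degree is 1 — the surface is flat (a plane).
2. Against the integer gridlines: it crosses the y-axis at the gridline y = -2; one x-axis crossing is at x = 1; it crosses the z-axis at the gridline z = 1.
3. Fitting integer coefficients to these (and the overall shape) gives p.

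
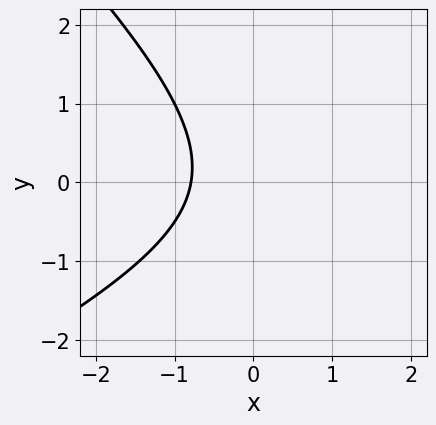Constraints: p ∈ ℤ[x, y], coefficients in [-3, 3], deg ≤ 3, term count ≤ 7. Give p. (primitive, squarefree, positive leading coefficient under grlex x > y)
x^2 - x*y - 2*y^2 - 3*x - 3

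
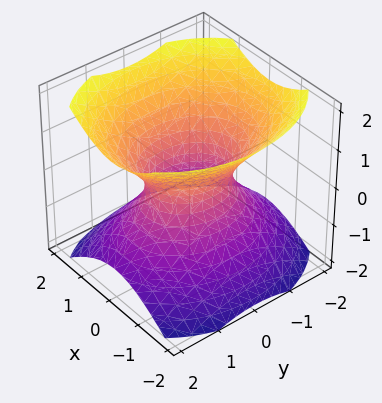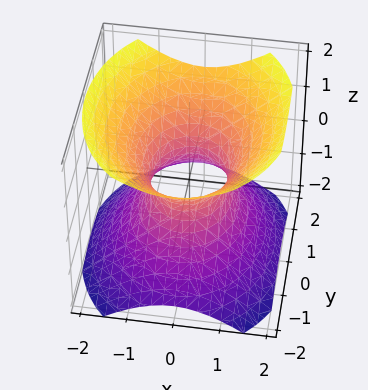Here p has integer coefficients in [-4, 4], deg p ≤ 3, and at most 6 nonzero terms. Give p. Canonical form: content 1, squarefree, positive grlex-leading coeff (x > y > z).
3*x^2 + 2*y^2 - 3*z^2 - 2

First, degree: one connected sheet with a waist; a quadric, so deg p = 2.
Next, symmetries: the y ↦ −y reflection is a symmetry, so y appears only in even powers; the x ↦ −x reflection is a symmetry, so x appears only in even powers; mirror symmetry z ↦ −z ⇒ only even powers of z.
Then, against the integer gridlines: the surface avoids every integer z-axis point in the box; the y-axis gridline crossings are at y ∈ {-1, 1}.
Finally, these observations pin down the coefficients.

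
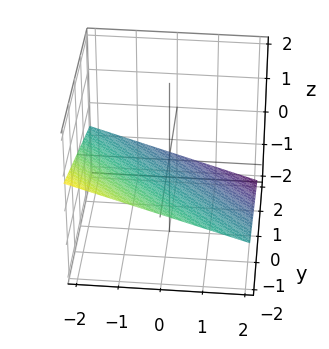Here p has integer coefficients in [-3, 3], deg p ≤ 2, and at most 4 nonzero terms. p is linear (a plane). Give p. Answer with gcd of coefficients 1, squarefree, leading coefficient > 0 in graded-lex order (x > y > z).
deg p = 1. Every cross-section is a straight line — this is a plane.
Against the integer gridlines: it crosses the x-axis at the gridline x = -2; one y-axis crossing is at y = -2.
Putting this together gives p.

x + y + 3*z + 2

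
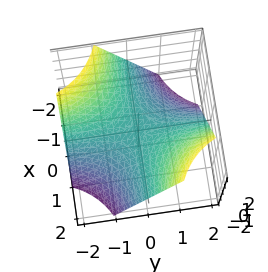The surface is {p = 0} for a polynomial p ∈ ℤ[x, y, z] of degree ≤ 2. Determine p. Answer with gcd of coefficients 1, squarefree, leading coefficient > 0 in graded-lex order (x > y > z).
1. The degree is 2 — a saddle surface; a quadric.
2. Against the integer gridlines: every point of the y-axis in the box is on the surface; it meets the z-axis at z = 0 (among the integer gridlines); the visible x-axis segment lies entirely on the surface.
3. Putting this together gives p.

x*y - z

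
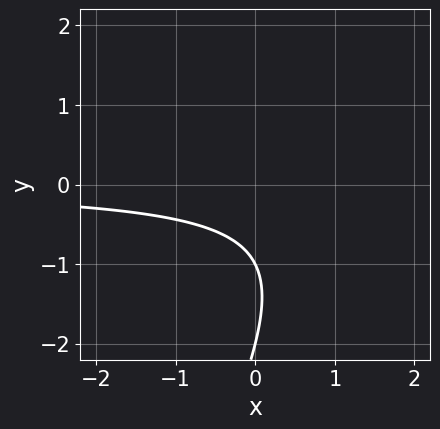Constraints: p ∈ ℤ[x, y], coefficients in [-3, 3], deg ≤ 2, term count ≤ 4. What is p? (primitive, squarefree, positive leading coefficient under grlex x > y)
2*x*y - y^2 - 3*y - 2

deg p = 2. The shape is more complex than any degree-1 curve.
Checking where it meets the axes: among the integer gridlines, it crosses the y-axis at y ∈ {-2, -1}; it misses every integer gridline on the x-axis.
The integer polynomial consistent with all of this is the stated p.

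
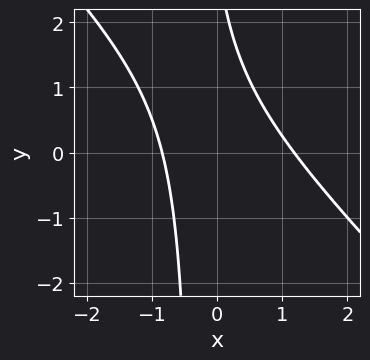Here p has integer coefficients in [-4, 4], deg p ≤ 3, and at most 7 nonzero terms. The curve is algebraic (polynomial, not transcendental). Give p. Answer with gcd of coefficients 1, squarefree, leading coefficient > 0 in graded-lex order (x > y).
3*x^2 + 3*x*y - x + y - 3

1. Degree: no degree-1 curve has this shape, so deg p = 2.
2. From the axis intercepts and sections: no y-intercept at any integer in the box.
3. Assembling these constraints gives the stated polynomial.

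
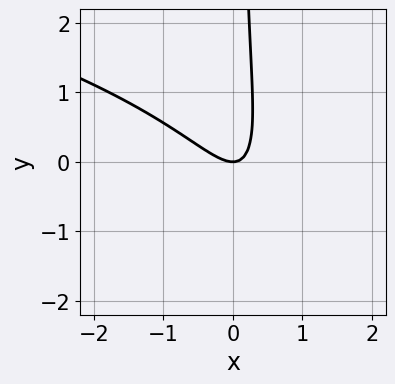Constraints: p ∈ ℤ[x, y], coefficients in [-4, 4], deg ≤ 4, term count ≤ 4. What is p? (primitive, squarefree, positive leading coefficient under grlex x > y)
deg p = 3. The shape is more complex than any degree-2 curve.
Observable constraints: one y-axis crossing is at y = 0; it meets the x-axis at x = 0 (among the integer gridlines).
Together with the visible shape, these determine p as stated.

x*y^2 + 2*x^2 + 2*x*y - y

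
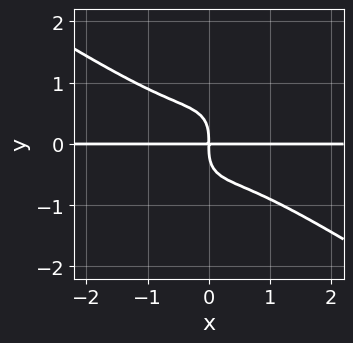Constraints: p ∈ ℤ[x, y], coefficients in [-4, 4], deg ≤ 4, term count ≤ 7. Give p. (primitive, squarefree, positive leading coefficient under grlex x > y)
1. Degree: no degree-3 curve has this shape, so deg p = 4.
2. Checking where it meets the axes: every point of the x-axis in the box is on the curve.
3. The integer polynomial consistent with all of this is the stated p.

2*x^3*y + x^2*y^2 - 2*x*y^3 + 2*y^4 + 2*x*y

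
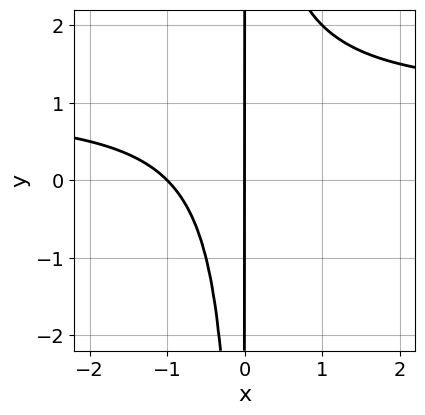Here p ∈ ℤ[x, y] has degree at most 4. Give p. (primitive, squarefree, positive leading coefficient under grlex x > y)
x^2*y - x^2 - x

deg p = 3. A generic line meets the curve in up to 3 points.
Reading off the gridlines: among the integer gridlines, it crosses the x-axis at x ∈ {-1, 0}; the visible y-axis segment lies entirely on the curve.
Putting this together gives p.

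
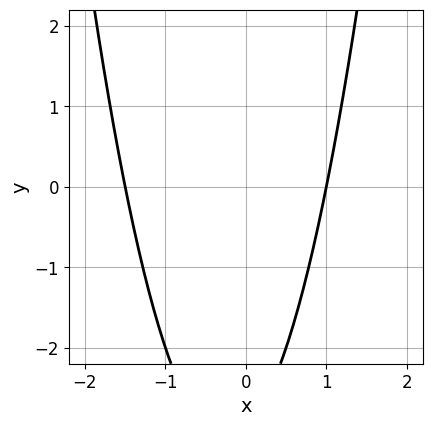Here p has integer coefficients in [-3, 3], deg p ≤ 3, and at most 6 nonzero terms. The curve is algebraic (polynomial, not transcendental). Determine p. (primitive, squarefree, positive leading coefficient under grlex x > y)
2*x^2 + x - y - 3

1. deg p = 2. A generic line meets the curve in up to 2 points.
2. From the axis intercepts and sections: it misses every integer gridline on the y-axis; it meets the x-axis at x = 1 (among the integer gridlines).
3. Putting this together gives p.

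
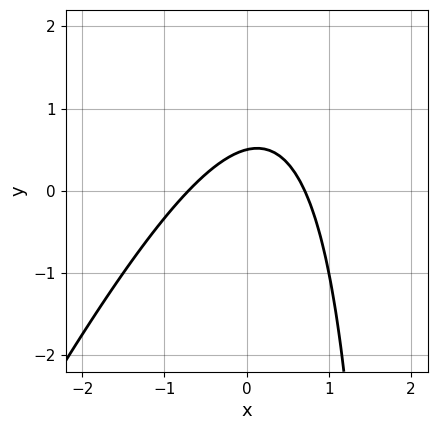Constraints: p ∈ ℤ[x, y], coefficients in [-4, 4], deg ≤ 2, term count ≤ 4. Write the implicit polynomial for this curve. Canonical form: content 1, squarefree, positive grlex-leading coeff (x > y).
2*x^2 - x*y + 2*y - 1

(a) deg p = 2.
(b) Putting this together gives p.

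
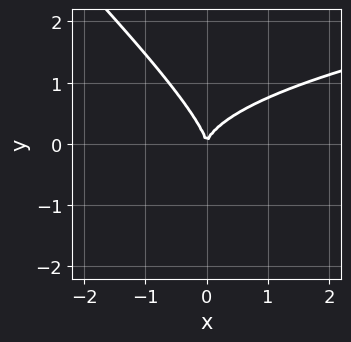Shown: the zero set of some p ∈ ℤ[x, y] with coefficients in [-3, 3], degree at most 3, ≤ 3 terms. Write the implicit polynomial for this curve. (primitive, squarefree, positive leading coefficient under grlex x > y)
(a) The degree is 3 — no degree-2 curve has this shape.
(b) Reading off the gridlines: it crosses the y-axis at the gridline y = 0; it meets the x-axis at x = 0 (among the integer gridlines).
(c) Solving for integer coefficients yields p as stated.

x*y^2 + y^3 - x^2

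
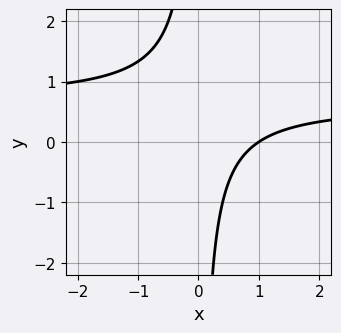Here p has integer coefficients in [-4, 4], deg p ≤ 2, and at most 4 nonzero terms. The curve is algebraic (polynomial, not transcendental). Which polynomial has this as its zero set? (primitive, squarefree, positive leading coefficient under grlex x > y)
1. deg p = 2.
2. From the visible intercepts: it meets the x-axis at x = 1 (among the integer gridlines); it misses every integer gridline on the y-axis.
3. Assembling these constraints gives the stated polynomial.

3*x*y - 2*x + 2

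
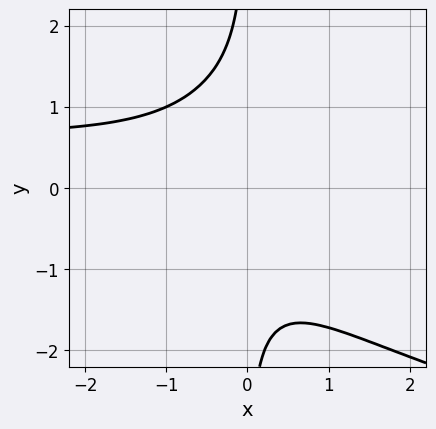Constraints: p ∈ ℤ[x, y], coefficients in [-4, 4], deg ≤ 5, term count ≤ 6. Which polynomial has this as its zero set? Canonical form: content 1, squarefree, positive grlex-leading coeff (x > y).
2*x*y^3 - 3*x^2*y + 2*x^2 + 3

The degree is 4 — a generic line meets the curve in up to 4 points.
Checking where it meets the axes: the curve avoids every integer y-axis point in the box; it misses every integer gridline on the x-axis.
Matching integer coefficients to the picture gives p.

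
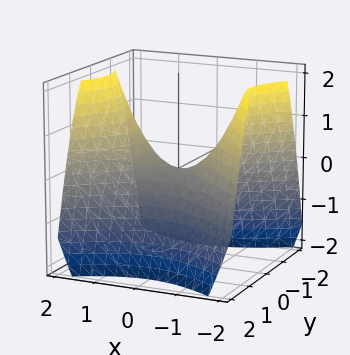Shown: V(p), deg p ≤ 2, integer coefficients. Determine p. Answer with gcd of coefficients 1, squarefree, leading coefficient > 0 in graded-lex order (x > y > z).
2*x^2 - 3*y^2 - 3*z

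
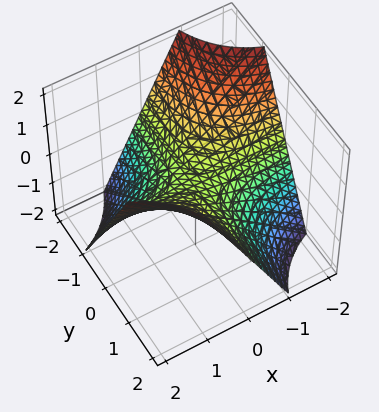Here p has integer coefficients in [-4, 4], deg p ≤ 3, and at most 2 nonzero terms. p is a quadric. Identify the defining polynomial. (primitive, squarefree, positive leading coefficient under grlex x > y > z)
x*y - z

1. deg p = 2. A hyperbolic paraboloid; a quadric.
2. From the visible intercepts: every point of the x-axis in the box is on the surface; it meets the z-axis at z = 0 (among the integer gridlines).
3. These observations pin down the coefficients. Check: (0, -1, 0) on the y-axis lies on the surface, and p(0, -1, 0) = 0. ✓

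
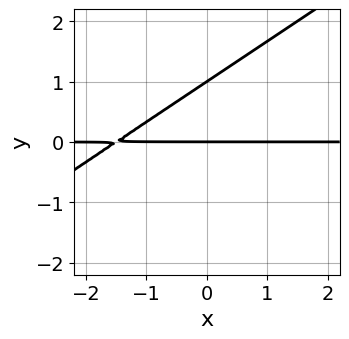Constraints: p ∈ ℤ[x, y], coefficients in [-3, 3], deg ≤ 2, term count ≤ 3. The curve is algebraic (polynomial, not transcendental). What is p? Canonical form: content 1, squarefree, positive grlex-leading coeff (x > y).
2*x*y - 3*y^2 + 3*y

The degree is 2 — the shape is more complex than any degree-1 curve.
Reading off the gridlines: the visible x-axis segment lies entirely on the curve; among the integer gridlines, it crosses the y-axis at y ∈ {0, 1}.
Assembling these constraints gives the stated polynomial.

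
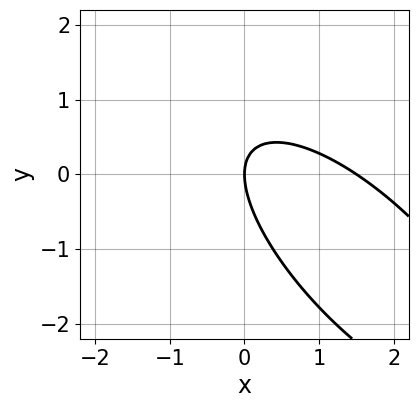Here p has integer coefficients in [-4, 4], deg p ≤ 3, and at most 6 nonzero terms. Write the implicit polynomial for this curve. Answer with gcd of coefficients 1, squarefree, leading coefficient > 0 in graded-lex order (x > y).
2*x^2 + 3*x*y + 2*y^2 - 3*x

First, degree: the shape is more complex than any degree-1 curve, so deg p = 2.
Then, observable constraints: it crosses the y-axis at the gridline y = 0; it meets the x-axis at x = 0 (among the integer gridlines).
Finally, together with the visible shape, these determine p as stated.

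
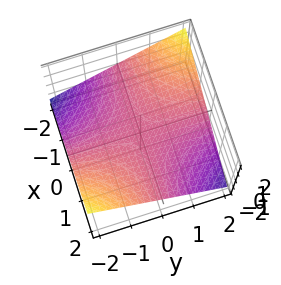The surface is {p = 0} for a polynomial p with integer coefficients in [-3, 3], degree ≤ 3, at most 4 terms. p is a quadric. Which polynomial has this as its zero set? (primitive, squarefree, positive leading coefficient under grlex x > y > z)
x*y + 3*z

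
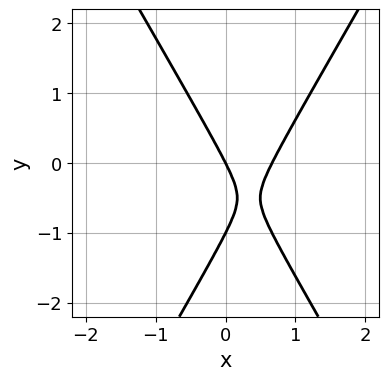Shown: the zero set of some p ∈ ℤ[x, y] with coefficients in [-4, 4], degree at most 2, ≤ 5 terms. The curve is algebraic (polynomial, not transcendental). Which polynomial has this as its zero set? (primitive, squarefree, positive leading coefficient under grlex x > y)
First, the degree is 2 — a generic line meets the curve in up to 2 points.
Then, from the visible intercepts: one x-axis crossing is at x = 0; the y-axis gridline crossings are at y ∈ {-1, 0}.
Finally, the integer polynomial consistent with all of this is the stated p.

3*x^2 - y^2 - 2*x - y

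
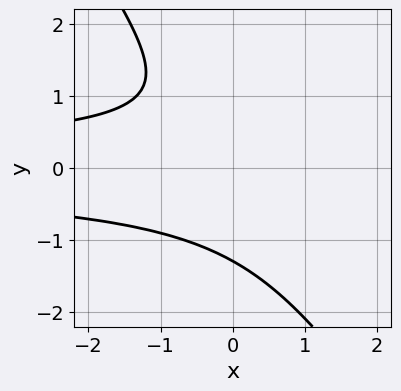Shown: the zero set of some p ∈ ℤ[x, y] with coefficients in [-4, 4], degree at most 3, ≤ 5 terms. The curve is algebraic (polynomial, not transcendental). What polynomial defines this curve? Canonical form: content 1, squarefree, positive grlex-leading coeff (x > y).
(a) deg p = 3. A generic line meets the curve in up to 3 points.
(b) From the axis intercepts and sections: it misses every integer gridline on the x-axis.
(c) These observations pin down the coefficients.

3*x*y^2 + 2*y^3 - y + 3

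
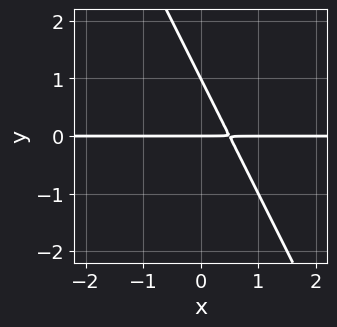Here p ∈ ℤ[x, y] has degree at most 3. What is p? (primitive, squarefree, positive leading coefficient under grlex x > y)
2*x*y + y^2 - y

First, deg p = 2.
Then, against the integer gridlines: every point of the x-axis in the box is on the curve; among the integer gridlines, it crosses the y-axis at y ∈ {0, 1}.
Finally, the integer polynomial consistent with all of this is the stated p.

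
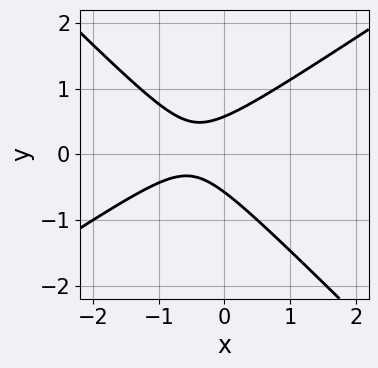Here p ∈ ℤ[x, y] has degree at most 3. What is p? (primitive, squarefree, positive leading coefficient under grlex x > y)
(a) The degree is 2 — a generic line meets the curve in up to 2 points.
(b) Reading off the gridlines: no x-intercept at any integer in the box.
(c) These observations pin down the coefficients.

2*x^2 - x*y - 3*y^2 + 2*x + 1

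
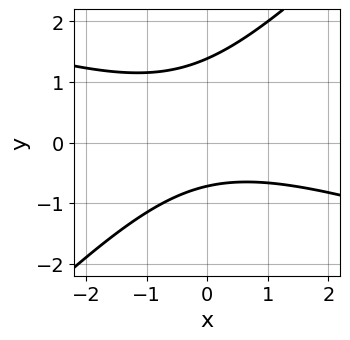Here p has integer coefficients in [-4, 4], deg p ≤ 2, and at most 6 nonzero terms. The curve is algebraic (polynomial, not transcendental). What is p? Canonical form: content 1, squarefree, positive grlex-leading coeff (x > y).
x^2 + 2*x*y - 3*y^2 + 2*y + 3

(a) Degree: a generic line meets the curve in up to 2 points, so deg p = 2.
(b) From the visible intercepts: no x-intercept at any integer in the box.
(c) Putting this together gives p.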